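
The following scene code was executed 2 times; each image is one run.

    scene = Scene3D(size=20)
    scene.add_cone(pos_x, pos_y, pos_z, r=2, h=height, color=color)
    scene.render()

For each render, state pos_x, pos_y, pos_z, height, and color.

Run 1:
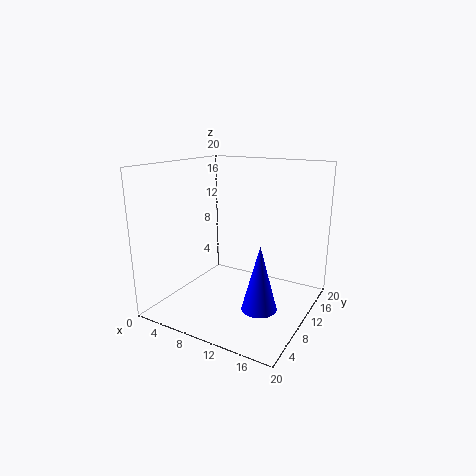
pos_x = 17; pos_y = 2.5; pos_z = 5; height = 7.5; color = 'blue'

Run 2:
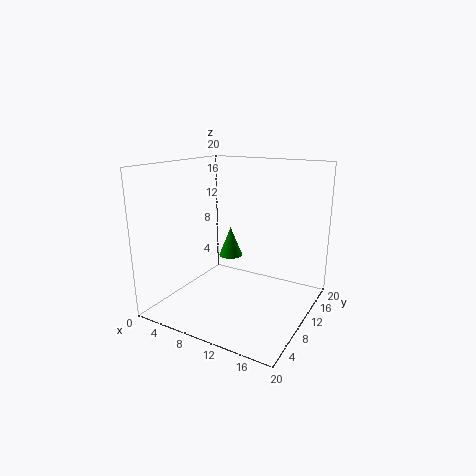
pos_x = 4; pos_y = 18; pos_z = 3.5; height = 5; color = 'green'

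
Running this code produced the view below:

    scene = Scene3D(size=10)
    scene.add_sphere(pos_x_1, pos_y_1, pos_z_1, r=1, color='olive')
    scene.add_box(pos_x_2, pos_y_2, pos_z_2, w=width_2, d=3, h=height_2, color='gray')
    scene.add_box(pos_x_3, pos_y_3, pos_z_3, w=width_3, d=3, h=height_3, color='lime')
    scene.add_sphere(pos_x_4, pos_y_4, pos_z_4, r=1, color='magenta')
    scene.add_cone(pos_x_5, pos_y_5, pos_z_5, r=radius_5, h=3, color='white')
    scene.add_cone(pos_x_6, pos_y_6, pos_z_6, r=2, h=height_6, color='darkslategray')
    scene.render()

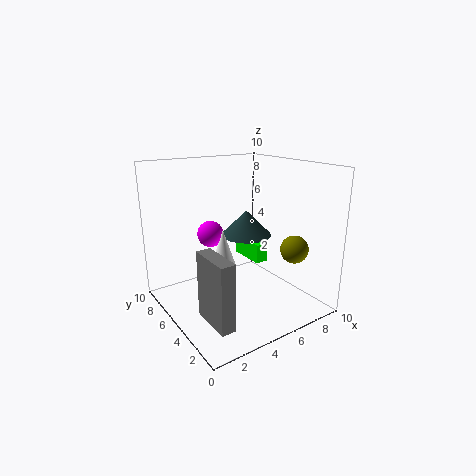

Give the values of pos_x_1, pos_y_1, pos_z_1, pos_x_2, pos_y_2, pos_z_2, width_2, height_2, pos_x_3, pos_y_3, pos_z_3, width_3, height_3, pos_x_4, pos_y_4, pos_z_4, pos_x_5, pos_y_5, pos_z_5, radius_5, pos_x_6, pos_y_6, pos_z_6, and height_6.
pos_x_1 = 8.5, pos_y_1 = 3, pos_z_1 = 4, pos_x_2 = 1.5, pos_y_2 = 1.5, pos_z_2 = 0.5, width_2 = 1, height_2 = 4.5, pos_x_3 = 7.5, pos_y_3 = 6, pos_z_3 = 2, width_3 = 1, height_3 = 1.5, pos_x_4 = 4.5, pos_y_4 = 8, pos_z_4 = 4.5, pos_x_5 = 5, pos_y_5 = 7, pos_z_5 = 2, radius_5 = 1, pos_x_6 = 7.5, pos_y_6 = 7.5, pos_z_6 = 4, height_6 = 2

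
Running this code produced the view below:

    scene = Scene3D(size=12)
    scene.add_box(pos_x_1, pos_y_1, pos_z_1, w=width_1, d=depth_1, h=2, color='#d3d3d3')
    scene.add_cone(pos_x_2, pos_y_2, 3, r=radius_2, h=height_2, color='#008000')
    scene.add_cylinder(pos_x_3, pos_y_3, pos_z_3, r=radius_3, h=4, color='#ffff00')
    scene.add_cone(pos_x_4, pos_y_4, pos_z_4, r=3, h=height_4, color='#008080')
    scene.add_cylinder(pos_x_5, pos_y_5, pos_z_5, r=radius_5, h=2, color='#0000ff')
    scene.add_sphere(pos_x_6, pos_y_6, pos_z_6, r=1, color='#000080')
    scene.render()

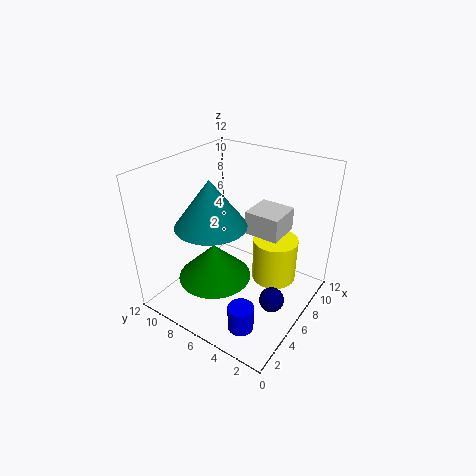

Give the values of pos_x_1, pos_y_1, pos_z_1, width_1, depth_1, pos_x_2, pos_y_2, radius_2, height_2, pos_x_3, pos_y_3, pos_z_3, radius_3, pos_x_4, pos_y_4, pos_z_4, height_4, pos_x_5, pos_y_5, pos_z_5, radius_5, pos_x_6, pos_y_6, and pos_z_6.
pos_x_1 = 7
pos_y_1 = 3
pos_z_1 = 6
width_1 = 3
depth_1 = 3
pos_x_2 = 4
pos_y_2 = 7
radius_2 = 3
height_2 = 3
pos_x_3 = 9
pos_y_3 = 4
pos_z_3 = 1
radius_3 = 2
pos_x_4 = 5
pos_y_4 = 8
pos_z_4 = 7
height_4 = 4
pos_x_5 = 2
pos_y_5 = 3
pos_z_5 = 1
radius_5 = 1
pos_x_6 = 5
pos_y_6 = 2
pos_z_6 = 2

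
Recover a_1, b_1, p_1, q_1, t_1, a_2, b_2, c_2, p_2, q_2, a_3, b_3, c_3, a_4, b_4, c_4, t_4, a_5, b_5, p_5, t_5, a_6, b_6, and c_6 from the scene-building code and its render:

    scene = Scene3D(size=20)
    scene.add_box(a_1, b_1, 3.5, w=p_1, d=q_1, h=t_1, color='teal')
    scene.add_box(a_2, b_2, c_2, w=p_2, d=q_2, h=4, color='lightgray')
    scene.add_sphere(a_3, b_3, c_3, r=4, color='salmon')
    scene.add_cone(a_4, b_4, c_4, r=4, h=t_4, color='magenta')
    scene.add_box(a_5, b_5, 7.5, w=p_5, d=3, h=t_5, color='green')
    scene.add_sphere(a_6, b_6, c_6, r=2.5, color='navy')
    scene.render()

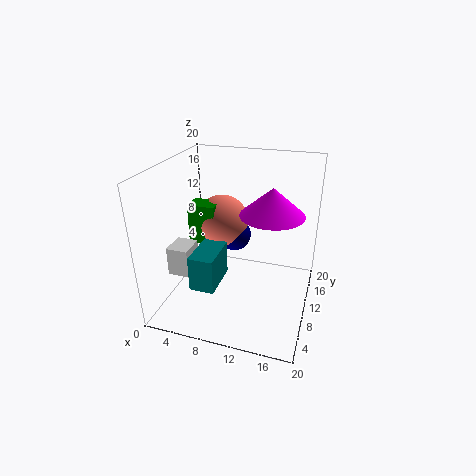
a_1 = 4.5; b_1 = 5; p_1 = 3.5; q_1 = 6; t_1 = 5; a_2 = 1.5; b_2 = 5; c_2 = 5.5; p_2 = 3; q_2 = 3.5; a_3 = 6; b_3 = 14.5; c_3 = 10; a_4 = 15; b_4 = 8; c_4 = 15; t_4 = 3.5; a_5 = 2; b_5 = 11; p_5 = 4; t_5 = 6; a_6 = 8; b_6 = 14.5; c_6 = 8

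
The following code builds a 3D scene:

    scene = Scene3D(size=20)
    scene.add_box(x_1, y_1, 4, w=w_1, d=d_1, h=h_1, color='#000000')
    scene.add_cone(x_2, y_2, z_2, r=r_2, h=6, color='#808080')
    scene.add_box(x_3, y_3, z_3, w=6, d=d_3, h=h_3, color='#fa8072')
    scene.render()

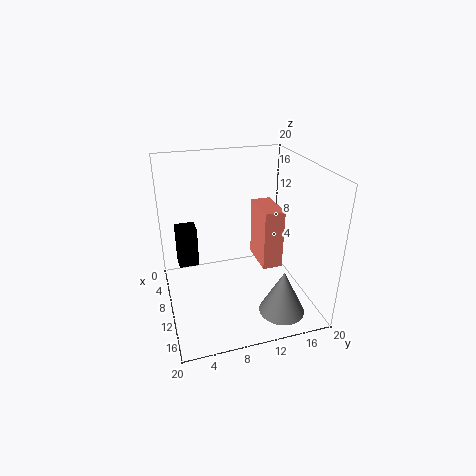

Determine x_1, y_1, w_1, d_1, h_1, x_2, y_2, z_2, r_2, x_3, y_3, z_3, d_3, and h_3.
x_1 = 3
y_1 = 2
w_1 = 3
d_1 = 3
h_1 = 6
x_2 = 17
y_2 = 14
z_2 = 2
r_2 = 3
x_3 = 4
y_3 = 14
z_3 = 4
d_3 = 3
h_3 = 9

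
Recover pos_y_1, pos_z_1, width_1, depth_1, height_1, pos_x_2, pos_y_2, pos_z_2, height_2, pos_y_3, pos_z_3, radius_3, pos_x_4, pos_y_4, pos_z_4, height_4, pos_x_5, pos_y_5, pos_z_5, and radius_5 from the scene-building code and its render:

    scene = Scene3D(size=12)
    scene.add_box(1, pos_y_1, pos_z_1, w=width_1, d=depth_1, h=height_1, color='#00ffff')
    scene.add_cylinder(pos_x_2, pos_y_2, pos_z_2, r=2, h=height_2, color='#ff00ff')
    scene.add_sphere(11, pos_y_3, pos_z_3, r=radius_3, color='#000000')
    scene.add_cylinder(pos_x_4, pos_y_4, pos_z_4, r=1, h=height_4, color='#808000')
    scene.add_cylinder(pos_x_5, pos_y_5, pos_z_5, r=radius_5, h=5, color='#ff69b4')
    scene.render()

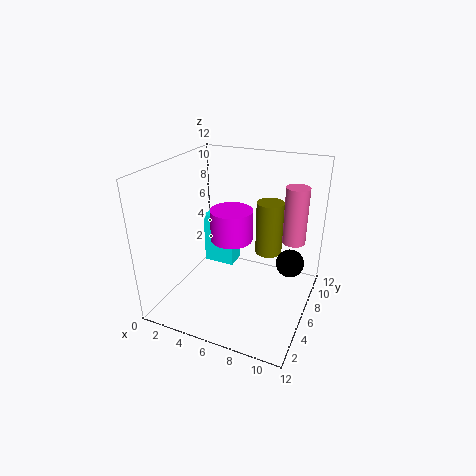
pos_y_1 = 9
pos_z_1 = 1
width_1 = 3
depth_1 = 2
height_1 = 5
pos_x_2 = 4
pos_y_2 = 9
pos_z_2 = 4
height_2 = 3
pos_y_3 = 4
pos_z_3 = 6
radius_3 = 1
pos_x_4 = 9
pos_y_4 = 5
pos_z_4 = 6
height_4 = 4
pos_x_5 = 10
pos_y_5 = 9
pos_z_5 = 5
radius_5 = 1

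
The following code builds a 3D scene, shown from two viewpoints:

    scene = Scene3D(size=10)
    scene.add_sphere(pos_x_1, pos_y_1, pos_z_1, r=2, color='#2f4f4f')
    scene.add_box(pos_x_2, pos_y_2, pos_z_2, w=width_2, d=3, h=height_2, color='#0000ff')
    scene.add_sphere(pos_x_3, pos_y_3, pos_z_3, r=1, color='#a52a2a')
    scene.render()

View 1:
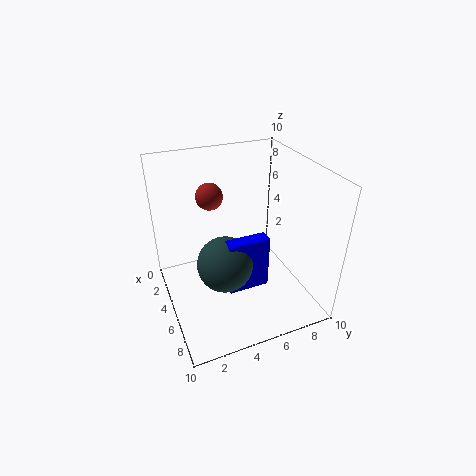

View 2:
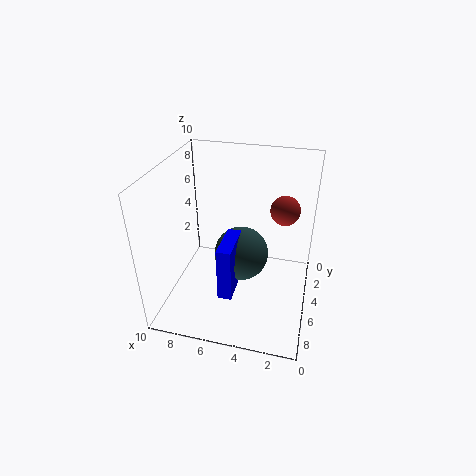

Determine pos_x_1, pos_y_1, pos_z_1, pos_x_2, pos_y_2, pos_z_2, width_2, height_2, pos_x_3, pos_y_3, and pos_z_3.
pos_x_1 = 5, pos_y_1 = 4, pos_z_1 = 3, pos_x_2 = 5, pos_y_2 = 4, pos_z_2 = 1, width_2 = 1, height_2 = 4, pos_x_3 = 2, pos_y_3 = 4, pos_z_3 = 7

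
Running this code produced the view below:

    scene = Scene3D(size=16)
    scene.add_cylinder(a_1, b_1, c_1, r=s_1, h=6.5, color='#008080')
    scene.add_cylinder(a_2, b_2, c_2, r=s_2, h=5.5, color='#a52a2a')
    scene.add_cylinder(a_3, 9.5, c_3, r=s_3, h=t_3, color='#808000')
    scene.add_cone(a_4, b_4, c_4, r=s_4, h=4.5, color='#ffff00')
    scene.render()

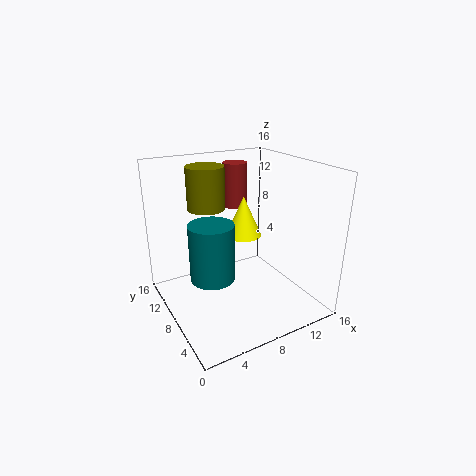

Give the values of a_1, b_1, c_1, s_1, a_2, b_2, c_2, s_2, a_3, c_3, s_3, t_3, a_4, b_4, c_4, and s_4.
a_1 = 5; b_1 = 8.5; c_1 = 3.5; s_1 = 2.5; a_2 = 11; b_2 = 14; c_2 = 9.5; s_2 = 1.5; a_3 = 5; c_3 = 11.5; s_3 = 2; t_3 = 4.5; a_4 = 9; b_4 = 8.5; c_4 = 8; s_4 = 2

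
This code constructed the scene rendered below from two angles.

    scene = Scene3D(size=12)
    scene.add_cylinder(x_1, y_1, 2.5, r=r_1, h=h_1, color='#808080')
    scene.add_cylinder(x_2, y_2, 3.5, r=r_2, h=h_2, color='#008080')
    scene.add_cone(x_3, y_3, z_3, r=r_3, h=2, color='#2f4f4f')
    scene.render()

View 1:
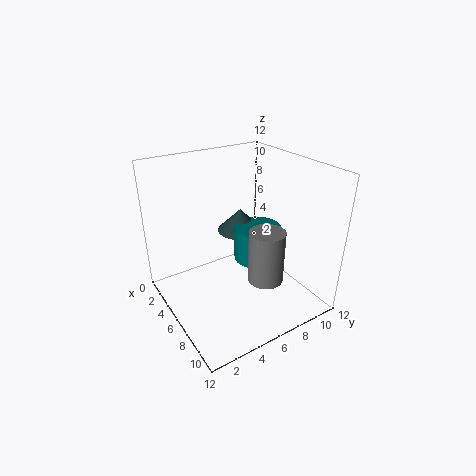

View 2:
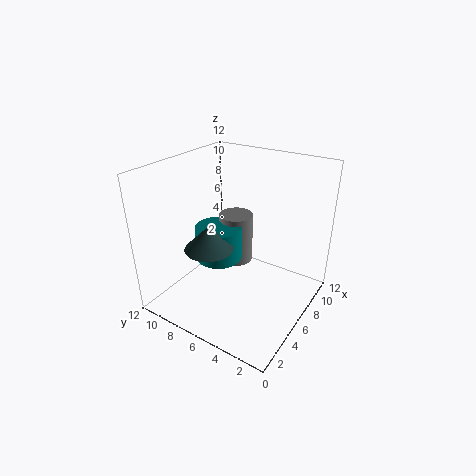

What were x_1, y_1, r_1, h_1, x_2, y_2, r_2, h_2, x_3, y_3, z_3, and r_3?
x_1 = 8, y_1 = 7.5, r_1 = 1.5, h_1 = 4.5, x_2 = 6, y_2 = 8, r_2 = 2, h_2 = 3, x_3 = 4, y_3 = 7.5, z_3 = 5.5, r_3 = 2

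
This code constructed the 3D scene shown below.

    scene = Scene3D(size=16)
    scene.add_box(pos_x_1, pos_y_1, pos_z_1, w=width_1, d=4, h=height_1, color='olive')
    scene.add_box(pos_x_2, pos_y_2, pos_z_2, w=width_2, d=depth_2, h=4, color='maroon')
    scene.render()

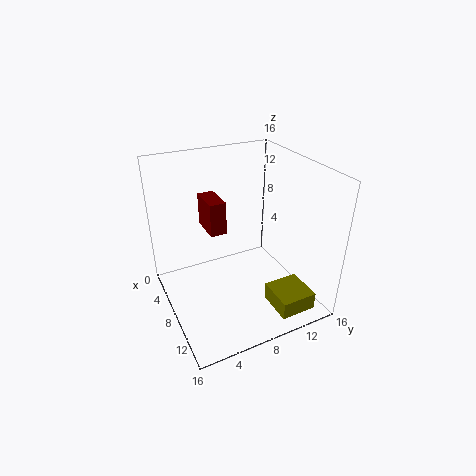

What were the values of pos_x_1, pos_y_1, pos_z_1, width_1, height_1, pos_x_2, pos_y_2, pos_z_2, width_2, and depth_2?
pos_x_1 = 11; pos_y_1 = 10; pos_z_1 = 1; width_1 = 4; height_1 = 2; pos_x_2 = 1; pos_y_2 = 6; pos_z_2 = 7; width_2 = 4; depth_2 = 2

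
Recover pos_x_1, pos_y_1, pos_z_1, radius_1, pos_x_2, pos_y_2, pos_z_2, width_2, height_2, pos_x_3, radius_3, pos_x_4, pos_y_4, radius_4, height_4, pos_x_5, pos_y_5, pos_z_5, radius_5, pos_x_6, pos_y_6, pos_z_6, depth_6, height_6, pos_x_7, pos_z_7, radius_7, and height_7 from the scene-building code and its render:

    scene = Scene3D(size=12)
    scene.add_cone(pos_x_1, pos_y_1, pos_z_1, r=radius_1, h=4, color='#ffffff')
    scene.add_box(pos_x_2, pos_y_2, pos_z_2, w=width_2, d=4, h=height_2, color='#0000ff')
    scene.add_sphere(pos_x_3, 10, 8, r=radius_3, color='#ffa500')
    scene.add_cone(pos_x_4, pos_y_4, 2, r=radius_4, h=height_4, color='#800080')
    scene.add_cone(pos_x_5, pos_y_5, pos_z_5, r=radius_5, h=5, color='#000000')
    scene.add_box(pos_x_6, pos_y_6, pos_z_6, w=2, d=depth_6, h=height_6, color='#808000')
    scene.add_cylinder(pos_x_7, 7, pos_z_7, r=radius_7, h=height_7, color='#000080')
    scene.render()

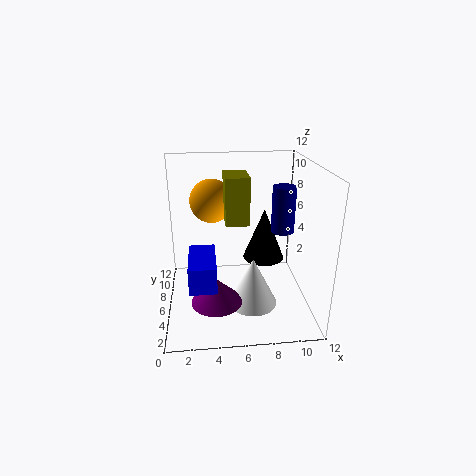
pos_x_1 = 7
pos_y_1 = 4
pos_z_1 = 1
radius_1 = 2
pos_x_2 = 2
pos_y_2 = 1
pos_z_2 = 4
width_2 = 2
height_2 = 2
pos_x_3 = 4
radius_3 = 2
pos_x_4 = 4
pos_y_4 = 3
radius_4 = 2
height_4 = 2
pos_x_5 = 9
pos_y_5 = 10
pos_z_5 = 2
radius_5 = 2
pos_x_6 = 5
pos_y_6 = 6
pos_z_6 = 7
depth_6 = 3
height_6 = 4
pos_x_7 = 10
pos_z_7 = 6
radius_7 = 1
height_7 = 4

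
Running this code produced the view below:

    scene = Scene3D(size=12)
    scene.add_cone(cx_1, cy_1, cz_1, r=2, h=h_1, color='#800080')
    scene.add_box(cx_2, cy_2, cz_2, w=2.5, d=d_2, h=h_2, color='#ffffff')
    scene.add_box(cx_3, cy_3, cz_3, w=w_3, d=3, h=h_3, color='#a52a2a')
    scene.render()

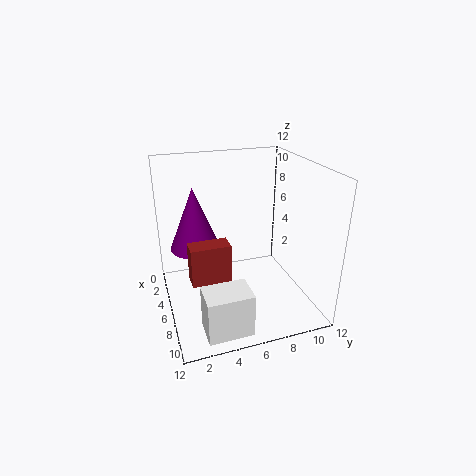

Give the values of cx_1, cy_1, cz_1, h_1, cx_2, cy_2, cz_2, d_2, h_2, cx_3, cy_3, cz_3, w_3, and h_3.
cx_1 = 5.5; cy_1 = 2.5; cz_1 = 5.5; h_1 = 5; cx_2 = 9; cy_2 = 2; cz_2 = 0.5; d_2 = 3.5; h_2 = 3.5; cx_3 = 7.5; cy_3 = 1.5; cz_3 = 4; w_3 = 1.5; h_3 = 3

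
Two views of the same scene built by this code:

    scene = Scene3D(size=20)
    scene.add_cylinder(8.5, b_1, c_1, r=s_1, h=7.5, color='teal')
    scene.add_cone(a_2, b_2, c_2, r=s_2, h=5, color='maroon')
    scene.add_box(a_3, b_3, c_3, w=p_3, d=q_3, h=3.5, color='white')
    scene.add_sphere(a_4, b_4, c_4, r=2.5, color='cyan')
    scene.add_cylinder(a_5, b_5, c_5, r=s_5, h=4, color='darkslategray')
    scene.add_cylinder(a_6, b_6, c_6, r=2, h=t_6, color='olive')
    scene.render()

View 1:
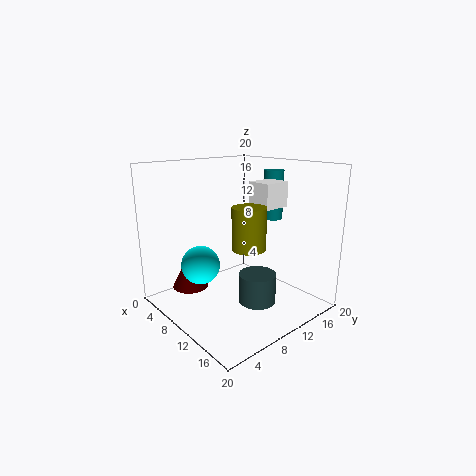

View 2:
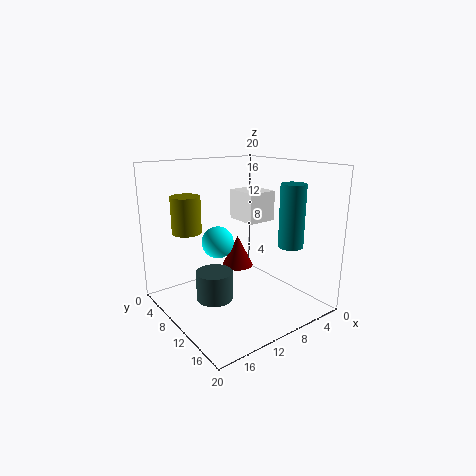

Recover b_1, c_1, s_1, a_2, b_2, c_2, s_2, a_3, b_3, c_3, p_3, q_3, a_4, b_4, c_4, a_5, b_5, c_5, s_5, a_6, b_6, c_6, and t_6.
b_1 = 18.5
c_1 = 11
s_1 = 1.5
a_2 = 6
b_2 = 4.5
c_2 = 3
s_2 = 2.5
a_3 = 9.5
b_3 = 12.5
c_3 = 14
p_3 = 3.5
q_3 = 4
a_4 = 9.5
b_4 = 4
c_4 = 7.5
a_5 = 14
b_5 = 10
c_5 = 2
s_5 = 2.5
a_6 = 16
b_6 = 6.5
c_6 = 11
t_6 = 5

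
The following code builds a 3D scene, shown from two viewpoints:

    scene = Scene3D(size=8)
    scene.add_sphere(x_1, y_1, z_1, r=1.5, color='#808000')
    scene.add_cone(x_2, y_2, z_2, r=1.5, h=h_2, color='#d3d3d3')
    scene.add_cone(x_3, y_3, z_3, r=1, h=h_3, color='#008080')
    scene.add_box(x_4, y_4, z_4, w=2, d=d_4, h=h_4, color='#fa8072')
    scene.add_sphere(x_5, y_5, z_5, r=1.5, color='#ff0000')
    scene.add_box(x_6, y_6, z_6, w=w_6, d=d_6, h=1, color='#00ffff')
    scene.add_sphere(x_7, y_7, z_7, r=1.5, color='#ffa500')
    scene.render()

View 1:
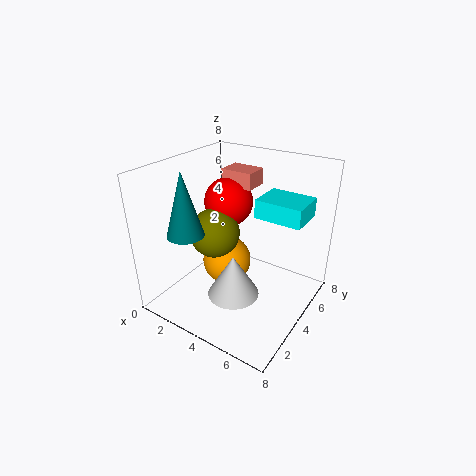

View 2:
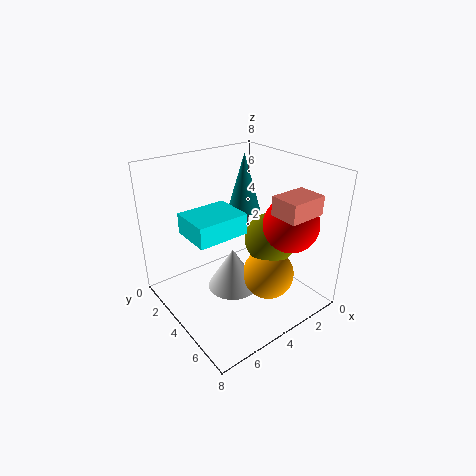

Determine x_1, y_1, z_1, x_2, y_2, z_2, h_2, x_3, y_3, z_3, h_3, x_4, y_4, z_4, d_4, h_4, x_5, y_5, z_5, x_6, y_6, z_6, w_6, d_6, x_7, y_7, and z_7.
x_1 = 2, y_1 = 4.5, z_1 = 3.5, x_2 = 4, y_2 = 3.5, z_2 = 0.5, h_2 = 2.5, x_3 = 2, y_3 = 2, z_3 = 4.5, h_3 = 3.5, x_4 = 1.5, y_4 = 6, z_4 = 6, d_4 = 1.5, h_4 = 1, x_5 = 2, y_5 = 6, z_5 = 5, x_6 = 5, y_6 = 4, z_6 = 5.5, w_6 = 2.5, d_6 = 2, x_7 = 2.5, y_7 = 5, z_7 = 1.5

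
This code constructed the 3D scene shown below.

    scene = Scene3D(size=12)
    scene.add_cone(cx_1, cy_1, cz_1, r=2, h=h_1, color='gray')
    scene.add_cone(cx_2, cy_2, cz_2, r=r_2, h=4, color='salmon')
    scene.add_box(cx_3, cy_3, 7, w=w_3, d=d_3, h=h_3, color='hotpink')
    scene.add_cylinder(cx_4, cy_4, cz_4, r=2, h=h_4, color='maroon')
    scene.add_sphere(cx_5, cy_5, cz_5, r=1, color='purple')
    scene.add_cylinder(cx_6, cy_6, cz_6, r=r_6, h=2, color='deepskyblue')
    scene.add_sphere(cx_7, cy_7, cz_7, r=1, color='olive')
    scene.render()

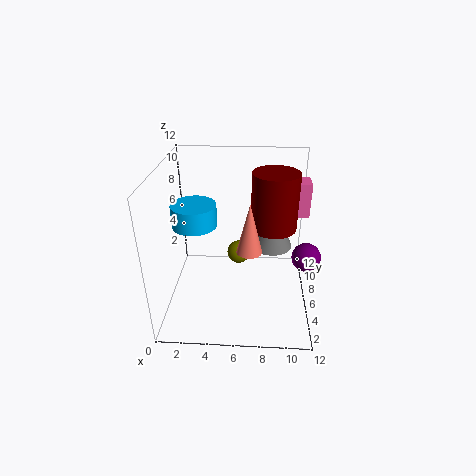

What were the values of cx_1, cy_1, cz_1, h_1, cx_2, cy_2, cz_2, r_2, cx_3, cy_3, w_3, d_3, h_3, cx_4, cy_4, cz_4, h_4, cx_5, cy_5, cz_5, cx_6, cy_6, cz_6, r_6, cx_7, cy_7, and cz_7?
cx_1 = 9, cy_1 = 10, cz_1 = 3, h_1 = 4, cx_2 = 7, cy_2 = 4, cz_2 = 6, r_2 = 1, cx_3 = 10, cy_3 = 8, w_3 = 2, d_3 = 2, h_3 = 3, cx_4 = 9, cy_4 = 8, cz_4 = 6, h_4 = 5, cx_5 = 11, cy_5 = 2, cz_5 = 7, cx_6 = 2, cy_6 = 8, cz_6 = 6, r_6 = 2, cx_7 = 6, cy_7 = 7, cz_7 = 4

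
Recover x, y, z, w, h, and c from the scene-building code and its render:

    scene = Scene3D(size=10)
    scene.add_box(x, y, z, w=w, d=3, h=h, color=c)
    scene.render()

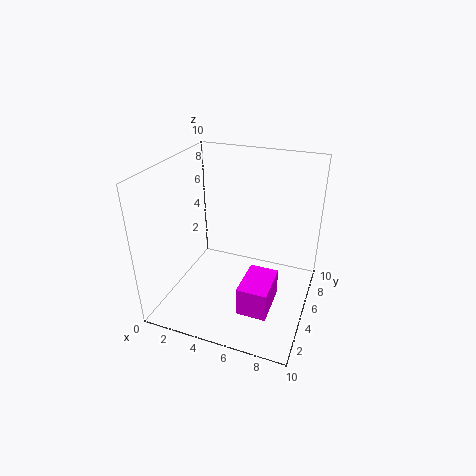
x = 6
y = 2
z = 1
w = 2
h = 2
c = 'magenta'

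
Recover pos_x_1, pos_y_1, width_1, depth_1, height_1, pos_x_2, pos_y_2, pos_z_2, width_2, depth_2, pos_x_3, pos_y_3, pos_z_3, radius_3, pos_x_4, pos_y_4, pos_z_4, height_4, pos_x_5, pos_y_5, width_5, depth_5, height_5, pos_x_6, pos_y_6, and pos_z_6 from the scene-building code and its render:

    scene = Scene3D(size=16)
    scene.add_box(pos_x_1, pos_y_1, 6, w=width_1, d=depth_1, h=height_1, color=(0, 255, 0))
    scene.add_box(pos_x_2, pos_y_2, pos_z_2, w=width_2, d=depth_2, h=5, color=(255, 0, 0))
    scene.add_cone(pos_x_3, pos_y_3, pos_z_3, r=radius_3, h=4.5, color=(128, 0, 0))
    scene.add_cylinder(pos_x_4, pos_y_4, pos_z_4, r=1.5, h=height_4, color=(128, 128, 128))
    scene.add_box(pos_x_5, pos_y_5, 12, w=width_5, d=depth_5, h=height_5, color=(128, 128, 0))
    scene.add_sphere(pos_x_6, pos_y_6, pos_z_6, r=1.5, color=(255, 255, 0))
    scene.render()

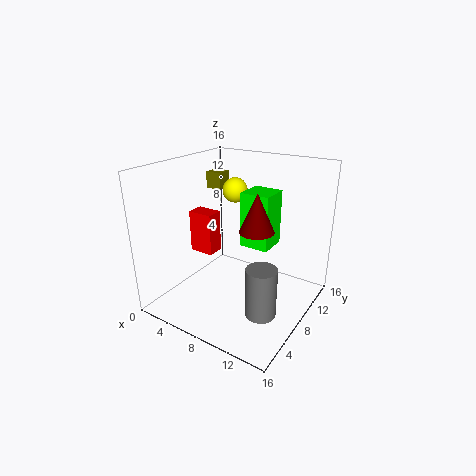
pos_x_1 = 7; pos_y_1 = 10; width_1 = 3.5; depth_1 = 3.5; height_1 = 6.5; pos_x_2 = 1.5; pos_y_2 = 7.5; pos_z_2 = 5; width_2 = 3; depth_2 = 2; pos_x_3 = 9.5; pos_y_3 = 9.5; pos_z_3 = 8.5; radius_3 = 2; pos_x_4 = 13.5; pos_y_4 = 3.5; pos_z_4 = 3; height_4 = 5; pos_x_5 = 1.5; pos_y_5 = 11; width_5 = 2; depth_5 = 2; height_5 = 2; pos_x_6 = 5; pos_y_6 = 12; pos_z_6 = 12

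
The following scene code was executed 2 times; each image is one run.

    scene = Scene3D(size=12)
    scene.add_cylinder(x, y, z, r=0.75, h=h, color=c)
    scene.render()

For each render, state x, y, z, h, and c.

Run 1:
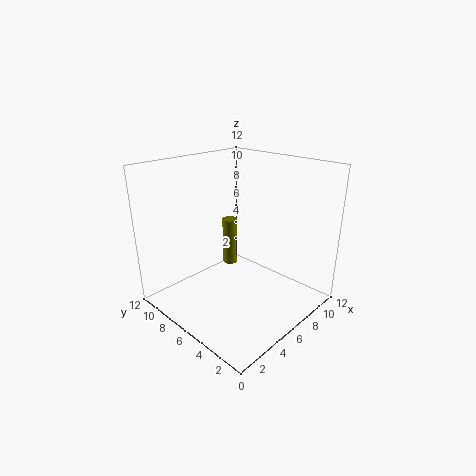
x = 9.5
y = 10.5
z = 0.75
h = 4.75
c = 'olive'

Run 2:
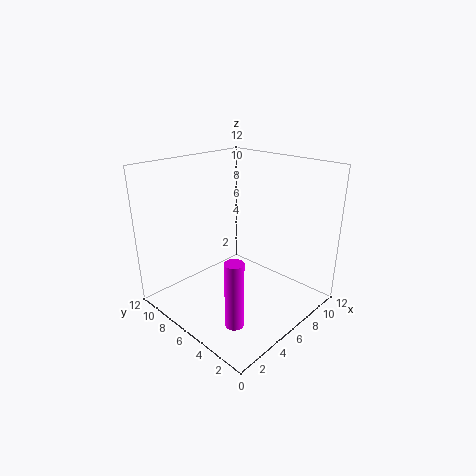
x = 3
y = 3.5
z = 0.25
h = 5.5
c = 'magenta'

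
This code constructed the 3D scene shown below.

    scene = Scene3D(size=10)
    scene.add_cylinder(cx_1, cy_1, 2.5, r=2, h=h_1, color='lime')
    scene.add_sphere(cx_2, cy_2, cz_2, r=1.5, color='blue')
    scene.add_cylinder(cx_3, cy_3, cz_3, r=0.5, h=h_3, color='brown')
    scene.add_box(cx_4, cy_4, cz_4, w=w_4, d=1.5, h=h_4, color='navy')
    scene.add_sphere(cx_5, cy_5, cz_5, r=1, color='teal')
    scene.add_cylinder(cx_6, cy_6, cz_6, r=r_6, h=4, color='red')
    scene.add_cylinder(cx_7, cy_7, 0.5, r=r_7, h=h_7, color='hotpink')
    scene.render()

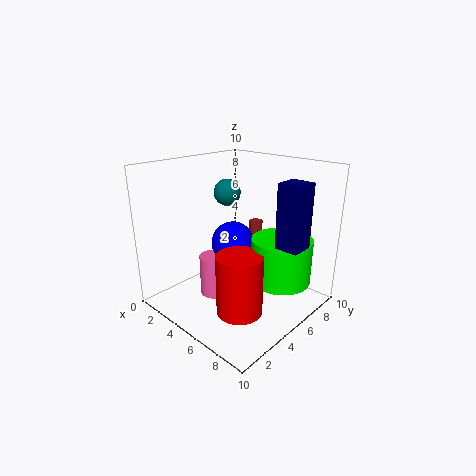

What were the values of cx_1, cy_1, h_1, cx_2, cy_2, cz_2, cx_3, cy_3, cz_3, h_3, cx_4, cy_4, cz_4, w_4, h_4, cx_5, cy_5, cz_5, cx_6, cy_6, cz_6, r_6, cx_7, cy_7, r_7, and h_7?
cx_1 = 8; cy_1 = 6; h_1 = 3; cx_2 = 4.5; cy_2 = 5; cz_2 = 4.5; cx_3 = 4.5; cy_3 = 7.5; cz_3 = 3.5; h_3 = 2; cx_4 = 8.5; cy_4 = 4.5; cz_4 = 5.5; w_4 = 1.5; h_4 = 4; cx_5 = 2.5; cy_5 = 6.5; cz_5 = 7.5; cx_6 = 7; cy_6 = 3; cz_6 = 1; r_6 = 1.5; cx_7 = 3.5; cy_7 = 4; r_7 = 1; h_7 = 3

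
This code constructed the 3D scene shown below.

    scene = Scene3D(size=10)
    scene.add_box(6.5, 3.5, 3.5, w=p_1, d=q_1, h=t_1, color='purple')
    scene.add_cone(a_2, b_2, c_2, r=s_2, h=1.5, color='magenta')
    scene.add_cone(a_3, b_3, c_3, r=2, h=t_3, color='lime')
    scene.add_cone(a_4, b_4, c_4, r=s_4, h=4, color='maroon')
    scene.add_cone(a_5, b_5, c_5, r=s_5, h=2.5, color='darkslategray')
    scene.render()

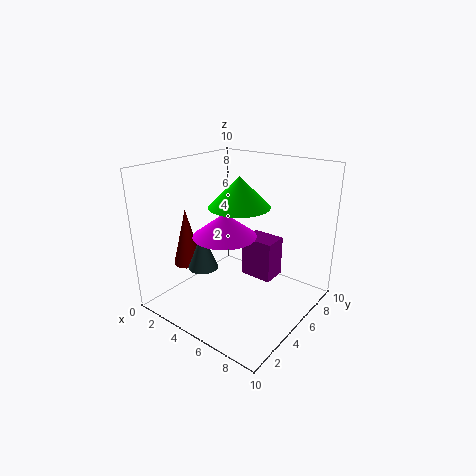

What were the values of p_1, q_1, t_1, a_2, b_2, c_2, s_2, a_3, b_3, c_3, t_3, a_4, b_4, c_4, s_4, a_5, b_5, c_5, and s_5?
p_1 = 2, q_1 = 1.5, t_1 = 2.5, a_2 = 5.5, b_2 = 3, c_2 = 6, s_2 = 2, a_3 = 5.5, b_3 = 4.5, c_3 = 7.5, t_3 = 2, a_4 = 2, b_4 = 3, c_4 = 3, s_4 = 1, a_5 = 4, b_5 = 2.5, c_5 = 3.5, s_5 = 1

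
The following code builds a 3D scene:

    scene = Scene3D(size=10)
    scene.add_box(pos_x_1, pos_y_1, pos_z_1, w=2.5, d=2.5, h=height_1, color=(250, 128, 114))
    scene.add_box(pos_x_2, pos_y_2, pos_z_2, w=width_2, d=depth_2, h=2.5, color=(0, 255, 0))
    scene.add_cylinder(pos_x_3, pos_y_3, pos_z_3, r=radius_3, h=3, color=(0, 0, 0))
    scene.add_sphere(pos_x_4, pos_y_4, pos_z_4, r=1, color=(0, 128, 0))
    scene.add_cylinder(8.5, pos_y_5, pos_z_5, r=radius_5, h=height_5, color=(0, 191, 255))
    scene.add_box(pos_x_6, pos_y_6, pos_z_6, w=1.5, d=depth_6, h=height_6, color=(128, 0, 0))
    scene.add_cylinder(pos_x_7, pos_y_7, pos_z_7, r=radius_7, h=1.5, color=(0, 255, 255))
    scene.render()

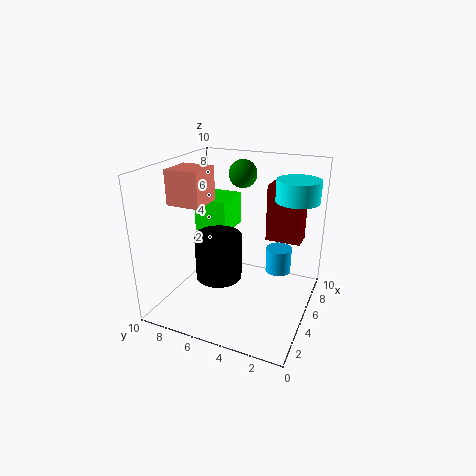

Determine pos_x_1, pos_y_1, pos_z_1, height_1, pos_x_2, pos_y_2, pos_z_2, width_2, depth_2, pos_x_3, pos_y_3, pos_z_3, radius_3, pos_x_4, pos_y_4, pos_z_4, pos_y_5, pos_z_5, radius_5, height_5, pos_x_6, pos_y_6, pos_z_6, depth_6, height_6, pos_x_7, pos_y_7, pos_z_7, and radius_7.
pos_x_1 = 4
pos_y_1 = 7.5
pos_z_1 = 7
height_1 = 2.5
pos_x_2 = 6
pos_y_2 = 6.5
pos_z_2 = 4.5
width_2 = 3
depth_2 = 2.5
pos_x_3 = 3
pos_y_3 = 5.5
pos_z_3 = 3
radius_3 = 1.5
pos_x_4 = 7
pos_y_4 = 5.5
pos_z_4 = 9
pos_y_5 = 3
pos_z_5 = 1
radius_5 = 1
height_5 = 2
pos_x_6 = 6.5
pos_y_6 = 1
pos_z_6 = 4.5
depth_6 = 2.5
height_6 = 4
pos_x_7 = 7
pos_y_7 = 1.5
pos_z_7 = 7.5
radius_7 = 1.5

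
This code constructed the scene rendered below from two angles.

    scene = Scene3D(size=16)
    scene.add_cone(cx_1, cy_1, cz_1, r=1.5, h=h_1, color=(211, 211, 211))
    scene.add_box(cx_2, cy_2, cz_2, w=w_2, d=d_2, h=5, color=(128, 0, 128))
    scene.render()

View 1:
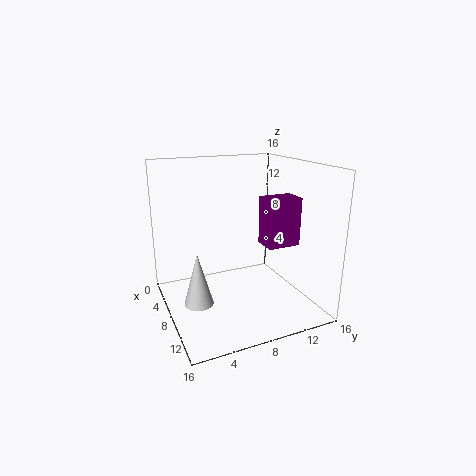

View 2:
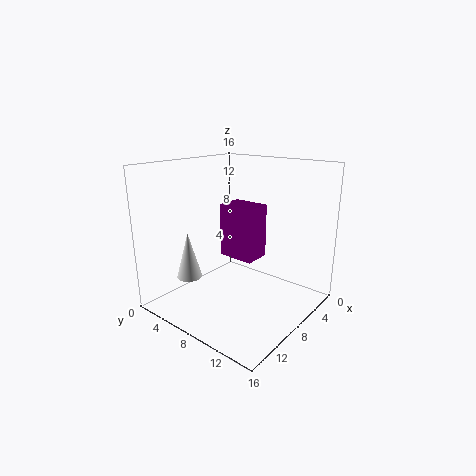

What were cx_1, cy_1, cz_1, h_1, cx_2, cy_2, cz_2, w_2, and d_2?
cx_1 = 10.5
cy_1 = 2.5
cz_1 = 2.5
h_1 = 5.5
cx_2 = 10
cy_2 = 9.5
cz_2 = 8
w_2 = 2.5
d_2 = 3.5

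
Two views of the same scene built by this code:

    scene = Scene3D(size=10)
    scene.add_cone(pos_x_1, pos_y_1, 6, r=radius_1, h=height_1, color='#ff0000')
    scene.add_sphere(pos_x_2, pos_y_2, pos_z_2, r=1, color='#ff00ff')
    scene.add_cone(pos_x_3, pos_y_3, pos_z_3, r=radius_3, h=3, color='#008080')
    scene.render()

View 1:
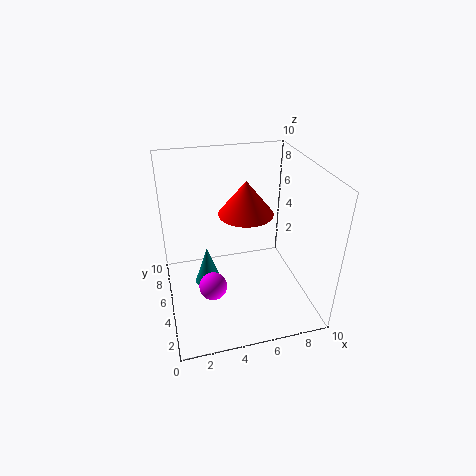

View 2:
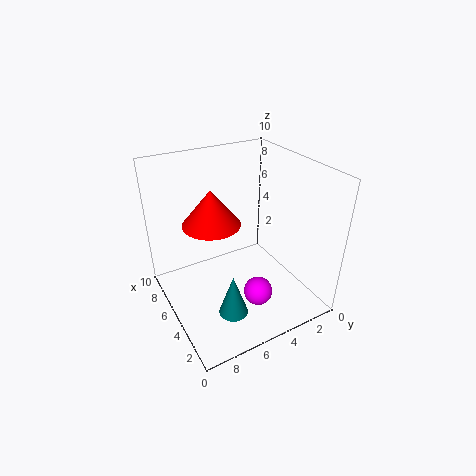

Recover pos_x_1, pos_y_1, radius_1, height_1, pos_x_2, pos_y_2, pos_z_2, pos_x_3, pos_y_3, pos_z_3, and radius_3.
pos_x_1 = 6, pos_y_1 = 6.5, radius_1 = 2, height_1 = 2.5, pos_x_2 = 3, pos_y_2 = 4.5, pos_z_2 = 1.5, pos_x_3 = 3, pos_y_3 = 6.5, pos_z_3 = 0.5, radius_3 = 1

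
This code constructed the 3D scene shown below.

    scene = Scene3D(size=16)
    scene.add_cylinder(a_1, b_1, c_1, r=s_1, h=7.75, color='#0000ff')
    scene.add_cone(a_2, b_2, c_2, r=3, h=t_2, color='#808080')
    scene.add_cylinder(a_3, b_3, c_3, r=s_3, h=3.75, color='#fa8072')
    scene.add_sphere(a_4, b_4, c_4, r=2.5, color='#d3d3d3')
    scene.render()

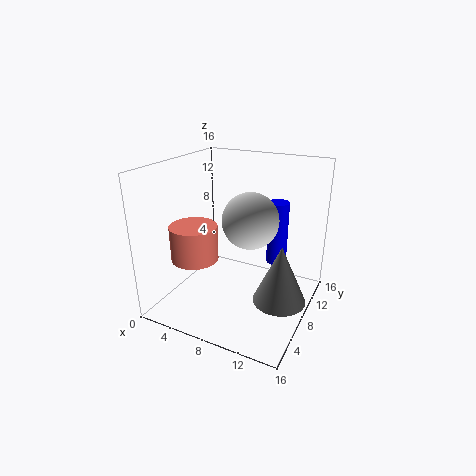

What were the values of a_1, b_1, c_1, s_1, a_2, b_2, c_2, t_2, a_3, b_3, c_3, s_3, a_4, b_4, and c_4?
a_1 = 10.75; b_1 = 13.25; c_1 = 3.25; s_1 = 1.25; a_2 = 13; b_2 = 8.5; c_2 = 1; t_2 = 6.75; a_3 = 4.75; b_3 = 4.25; c_3 = 6.5; s_3 = 2.5; a_4 = 11.75; b_4 = 3; c_4 = 12.5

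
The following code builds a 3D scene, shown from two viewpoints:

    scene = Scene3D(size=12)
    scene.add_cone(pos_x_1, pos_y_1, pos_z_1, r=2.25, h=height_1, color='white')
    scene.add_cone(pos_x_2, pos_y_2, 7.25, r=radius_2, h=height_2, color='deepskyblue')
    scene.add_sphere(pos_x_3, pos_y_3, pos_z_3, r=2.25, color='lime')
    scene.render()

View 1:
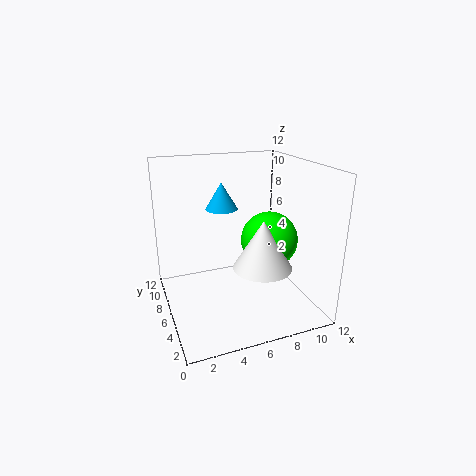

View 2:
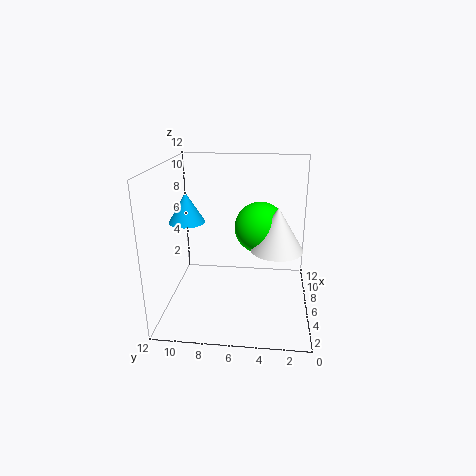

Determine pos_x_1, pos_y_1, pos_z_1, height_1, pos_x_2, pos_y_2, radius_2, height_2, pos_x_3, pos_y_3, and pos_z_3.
pos_x_1 = 6.75; pos_y_1 = 2.75; pos_z_1 = 4.75; height_1 = 3.75; pos_x_2 = 6; pos_y_2 = 10.25; radius_2 = 1.5; height_2 = 2.5; pos_x_3 = 8; pos_y_3 = 4.25; pos_z_3 = 6.25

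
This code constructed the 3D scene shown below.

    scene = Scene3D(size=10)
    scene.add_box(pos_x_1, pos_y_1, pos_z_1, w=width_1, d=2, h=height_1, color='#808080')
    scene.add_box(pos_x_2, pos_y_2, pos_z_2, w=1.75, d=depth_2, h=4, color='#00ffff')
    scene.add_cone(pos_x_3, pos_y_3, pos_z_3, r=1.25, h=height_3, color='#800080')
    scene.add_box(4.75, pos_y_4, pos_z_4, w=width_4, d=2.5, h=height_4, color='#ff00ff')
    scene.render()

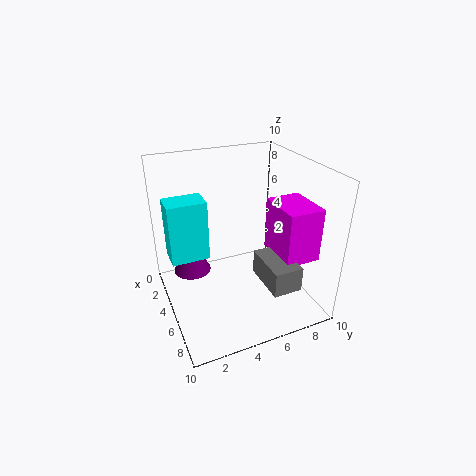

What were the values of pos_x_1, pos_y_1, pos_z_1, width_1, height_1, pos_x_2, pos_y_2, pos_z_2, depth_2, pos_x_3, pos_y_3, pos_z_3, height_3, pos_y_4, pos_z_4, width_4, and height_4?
pos_x_1 = 5.5; pos_y_1 = 6; pos_z_1 = 2.25; width_1 = 3.25; height_1 = 1.75; pos_x_2 = 3.75; pos_y_2 = 0.25; pos_z_2 = 4.25; depth_2 = 2.5; pos_x_3 = 4.5; pos_y_3 = 1.75; pos_z_3 = 3; height_3 = 2.5; pos_y_4 = 7.25; pos_z_4 = 3.75; width_4 = 3.25; height_4 = 3.75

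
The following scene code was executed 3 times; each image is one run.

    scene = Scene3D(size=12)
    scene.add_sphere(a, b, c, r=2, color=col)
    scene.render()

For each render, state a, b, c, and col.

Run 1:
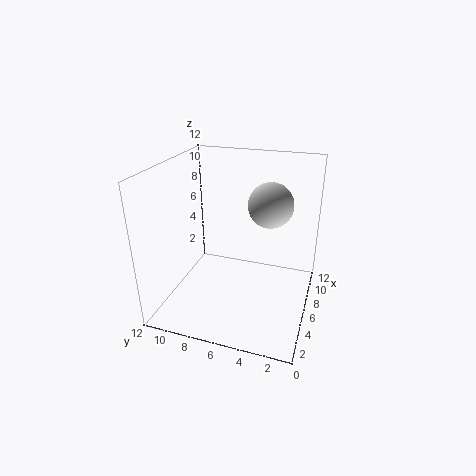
a = 9, b = 4, c = 8, col = 'lightgray'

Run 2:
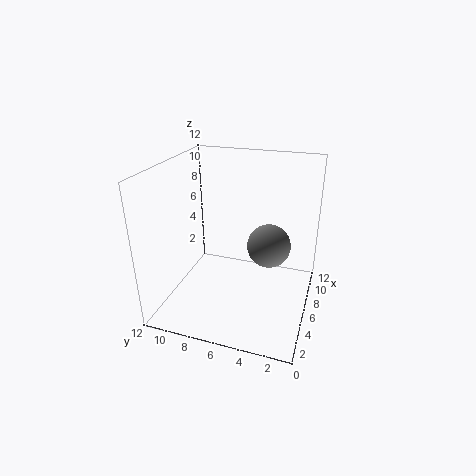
a = 9, b = 4, c = 4, col = 'gray'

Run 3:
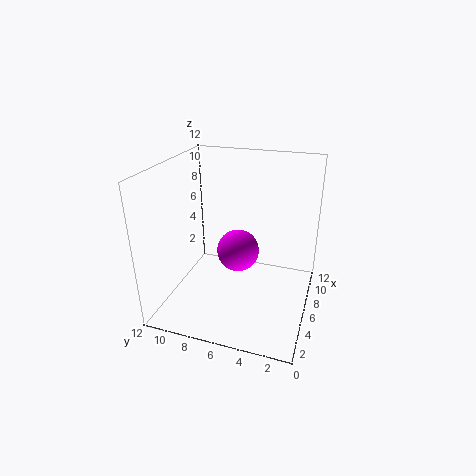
a = 9, b = 7, c = 3, col = 'magenta'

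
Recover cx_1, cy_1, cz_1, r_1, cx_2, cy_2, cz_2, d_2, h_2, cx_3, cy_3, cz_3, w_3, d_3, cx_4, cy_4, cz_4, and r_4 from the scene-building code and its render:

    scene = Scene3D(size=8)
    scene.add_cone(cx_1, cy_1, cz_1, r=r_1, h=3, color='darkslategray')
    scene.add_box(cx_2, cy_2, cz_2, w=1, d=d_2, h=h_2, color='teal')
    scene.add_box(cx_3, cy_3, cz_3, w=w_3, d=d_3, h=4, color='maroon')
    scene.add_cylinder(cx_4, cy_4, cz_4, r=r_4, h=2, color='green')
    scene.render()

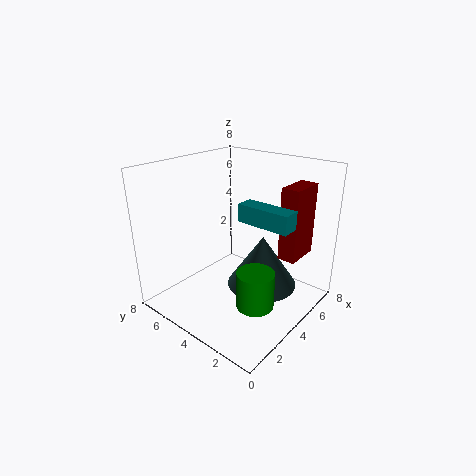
cx_1 = 5, cy_1 = 3, cz_1 = 1, r_1 = 2, cx_2 = 4, cy_2 = 1, cz_2 = 5, d_2 = 3, h_2 = 1, cx_3 = 5, cy_3 = 1, cz_3 = 3, w_3 = 2, d_3 = 1, cx_4 = 3, cy_4 = 2, cz_4 = 1, r_4 = 1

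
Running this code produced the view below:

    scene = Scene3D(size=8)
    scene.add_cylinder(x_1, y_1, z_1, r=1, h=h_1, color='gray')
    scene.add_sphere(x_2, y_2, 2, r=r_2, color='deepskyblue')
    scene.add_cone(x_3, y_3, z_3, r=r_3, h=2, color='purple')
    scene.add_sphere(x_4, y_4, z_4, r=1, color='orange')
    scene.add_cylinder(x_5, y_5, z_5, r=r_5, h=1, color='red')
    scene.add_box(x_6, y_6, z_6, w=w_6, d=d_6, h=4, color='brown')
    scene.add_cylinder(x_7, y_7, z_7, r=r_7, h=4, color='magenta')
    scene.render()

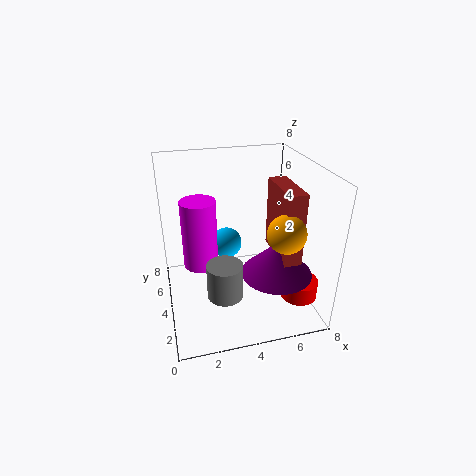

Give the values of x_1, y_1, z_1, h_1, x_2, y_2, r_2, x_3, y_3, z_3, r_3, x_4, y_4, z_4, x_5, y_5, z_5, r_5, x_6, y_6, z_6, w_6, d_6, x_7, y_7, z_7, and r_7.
x_1 = 3, y_1 = 3, z_1 = 1, h_1 = 2, x_2 = 4, y_2 = 7, r_2 = 1, x_3 = 6, y_3 = 3, z_3 = 2, r_3 = 2, x_4 = 6, y_4 = 2, z_4 = 5, x_5 = 7, y_5 = 2, z_5 = 1, r_5 = 1, x_6 = 6, y_6 = 2, z_6 = 3, w_6 = 1, d_6 = 3, x_7 = 2, y_7 = 5, z_7 = 2, r_7 = 1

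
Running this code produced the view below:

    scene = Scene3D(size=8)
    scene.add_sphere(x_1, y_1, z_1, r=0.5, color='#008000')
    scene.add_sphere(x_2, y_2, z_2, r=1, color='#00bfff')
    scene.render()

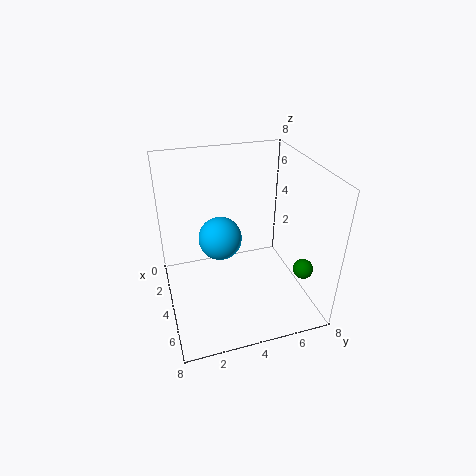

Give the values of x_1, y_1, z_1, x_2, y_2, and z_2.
x_1 = 7, y_1 = 6.5, z_1 = 3.5, x_2 = 6, y_2 = 2.5, z_2 = 5.5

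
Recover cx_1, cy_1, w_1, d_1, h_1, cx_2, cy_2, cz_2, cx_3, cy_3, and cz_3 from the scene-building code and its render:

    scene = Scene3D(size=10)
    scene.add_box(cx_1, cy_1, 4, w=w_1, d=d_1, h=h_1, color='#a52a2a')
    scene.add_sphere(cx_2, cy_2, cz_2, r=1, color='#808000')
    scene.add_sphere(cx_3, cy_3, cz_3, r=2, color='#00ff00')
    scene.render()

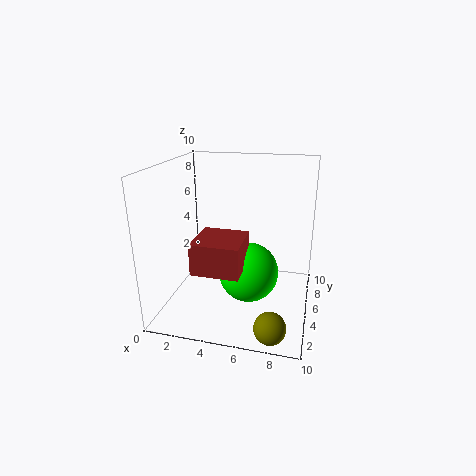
cx_1 = 3; cy_1 = 1; w_1 = 3; d_1 = 3; h_1 = 2; cx_2 = 8; cy_2 = 1; cz_2 = 1; cx_3 = 6; cy_3 = 4; cz_3 = 3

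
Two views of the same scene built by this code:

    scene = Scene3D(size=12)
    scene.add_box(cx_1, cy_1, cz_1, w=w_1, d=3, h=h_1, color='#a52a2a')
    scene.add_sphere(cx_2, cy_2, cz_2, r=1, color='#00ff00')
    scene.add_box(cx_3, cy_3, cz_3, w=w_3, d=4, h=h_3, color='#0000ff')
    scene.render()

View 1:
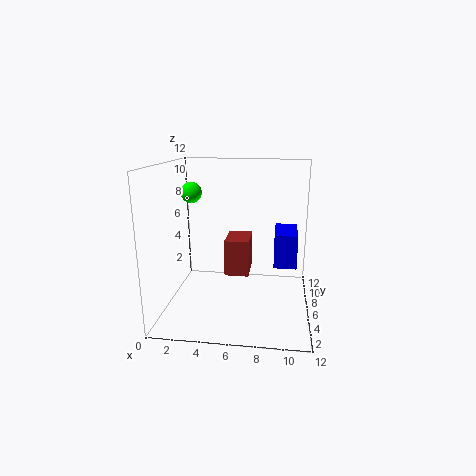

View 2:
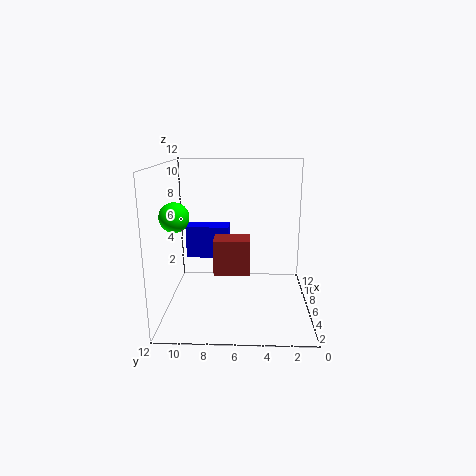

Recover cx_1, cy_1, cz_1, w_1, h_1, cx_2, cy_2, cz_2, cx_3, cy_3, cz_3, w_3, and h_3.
cx_1 = 5; cy_1 = 5; cz_1 = 3; w_1 = 2; h_1 = 3; cx_2 = 1; cy_2 = 10; cz_2 = 9; cx_3 = 9; cy_3 = 7; cz_3 = 3; w_3 = 2; h_3 = 3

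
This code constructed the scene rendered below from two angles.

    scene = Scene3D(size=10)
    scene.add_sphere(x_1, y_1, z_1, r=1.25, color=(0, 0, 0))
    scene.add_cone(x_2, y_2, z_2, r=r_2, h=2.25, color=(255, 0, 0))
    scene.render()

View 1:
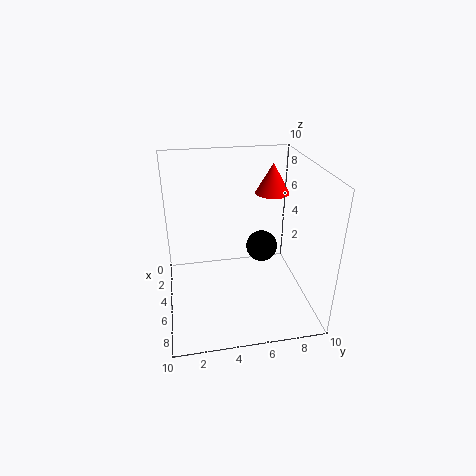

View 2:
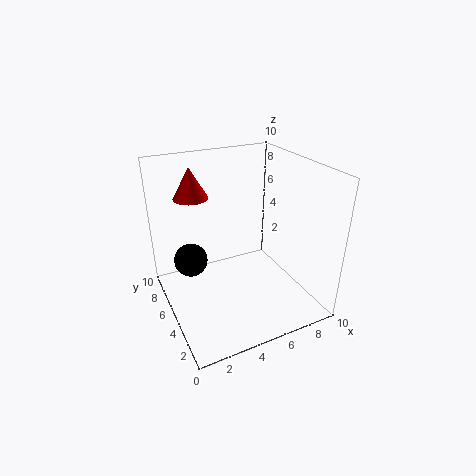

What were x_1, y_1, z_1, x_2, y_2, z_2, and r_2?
x_1 = 2.25; y_1 = 7.5; z_1 = 2.5; x_2 = 2.75; y_2 = 8; z_2 = 7.25; r_2 = 1.25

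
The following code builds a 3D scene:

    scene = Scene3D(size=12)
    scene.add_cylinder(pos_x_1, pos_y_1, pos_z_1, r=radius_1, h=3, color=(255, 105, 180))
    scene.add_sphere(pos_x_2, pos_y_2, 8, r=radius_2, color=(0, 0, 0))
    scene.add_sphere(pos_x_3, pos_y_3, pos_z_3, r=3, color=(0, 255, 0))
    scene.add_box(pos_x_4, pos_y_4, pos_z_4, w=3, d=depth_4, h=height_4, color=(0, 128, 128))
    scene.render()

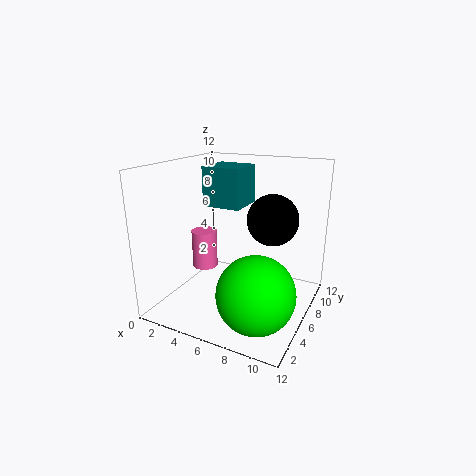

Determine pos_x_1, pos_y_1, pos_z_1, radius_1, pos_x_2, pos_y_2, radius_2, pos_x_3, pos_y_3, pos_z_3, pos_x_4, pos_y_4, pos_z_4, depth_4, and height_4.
pos_x_1 = 4, pos_y_1 = 4, pos_z_1 = 4, radius_1 = 1, pos_x_2 = 9, pos_y_2 = 6, radius_2 = 2, pos_x_3 = 9, pos_y_3 = 3, pos_z_3 = 3, pos_x_4 = 4, pos_y_4 = 4, pos_z_4 = 9, depth_4 = 3, height_4 = 3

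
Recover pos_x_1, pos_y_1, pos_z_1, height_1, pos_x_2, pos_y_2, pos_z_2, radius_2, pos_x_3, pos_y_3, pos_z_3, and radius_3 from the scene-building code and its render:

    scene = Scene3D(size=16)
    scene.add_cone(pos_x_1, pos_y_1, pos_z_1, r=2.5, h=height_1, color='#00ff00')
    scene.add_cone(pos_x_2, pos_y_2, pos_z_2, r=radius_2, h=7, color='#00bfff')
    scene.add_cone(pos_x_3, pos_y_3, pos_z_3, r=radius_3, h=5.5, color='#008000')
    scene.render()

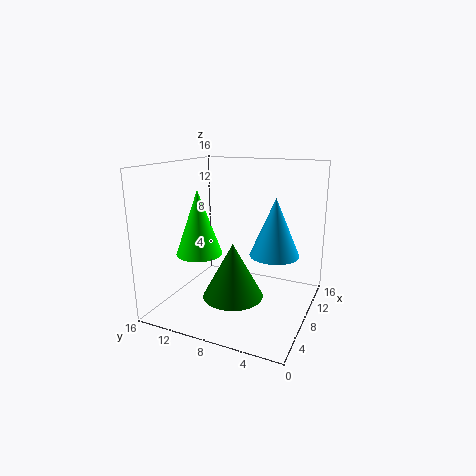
pos_x_1 = 5.5, pos_y_1 = 11.5, pos_z_1 = 6.5, height_1 = 7, pos_x_2 = 12, pos_y_2 = 5, pos_z_2 = 5, radius_2 = 3, pos_x_3 = 3.5, pos_y_3 = 6.5, pos_z_3 = 3.5, radius_3 = 3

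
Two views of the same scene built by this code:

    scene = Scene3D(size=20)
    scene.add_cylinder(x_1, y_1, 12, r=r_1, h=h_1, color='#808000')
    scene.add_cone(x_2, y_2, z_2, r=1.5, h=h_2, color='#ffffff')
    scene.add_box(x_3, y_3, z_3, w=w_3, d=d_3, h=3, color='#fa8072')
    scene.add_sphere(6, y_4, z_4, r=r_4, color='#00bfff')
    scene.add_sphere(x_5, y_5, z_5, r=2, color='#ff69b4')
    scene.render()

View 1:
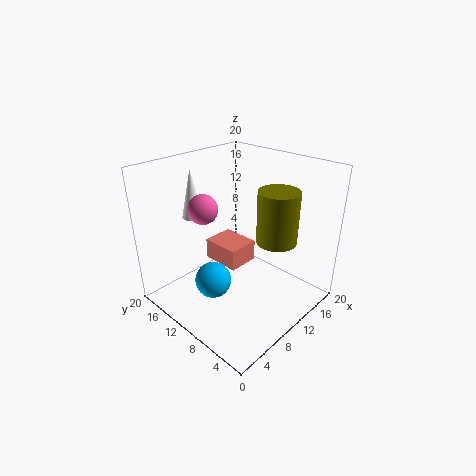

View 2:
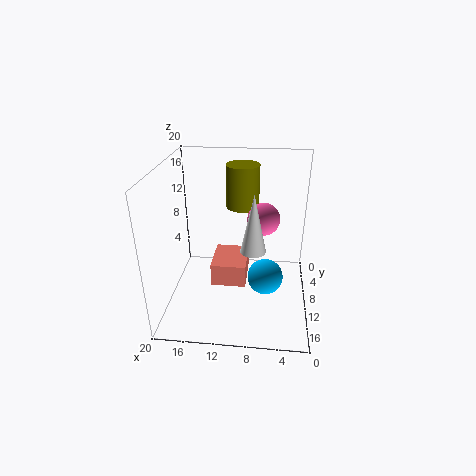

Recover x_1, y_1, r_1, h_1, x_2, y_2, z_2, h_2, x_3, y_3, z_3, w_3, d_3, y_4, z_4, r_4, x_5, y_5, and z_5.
x_1 = 10, y_1 = 3.5, r_1 = 2.5, h_1 = 6.5, x_2 = 7.5, y_2 = 16.5, z_2 = 12, h_2 = 7, x_3 = 8.5, y_3 = 9.5, z_3 = 5.5, w_3 = 4.5, d_3 = 5.5, y_4 = 11, z_4 = 4.5, r_4 = 2.5, x_5 = 6.5, y_5 = 13, z_5 = 14.5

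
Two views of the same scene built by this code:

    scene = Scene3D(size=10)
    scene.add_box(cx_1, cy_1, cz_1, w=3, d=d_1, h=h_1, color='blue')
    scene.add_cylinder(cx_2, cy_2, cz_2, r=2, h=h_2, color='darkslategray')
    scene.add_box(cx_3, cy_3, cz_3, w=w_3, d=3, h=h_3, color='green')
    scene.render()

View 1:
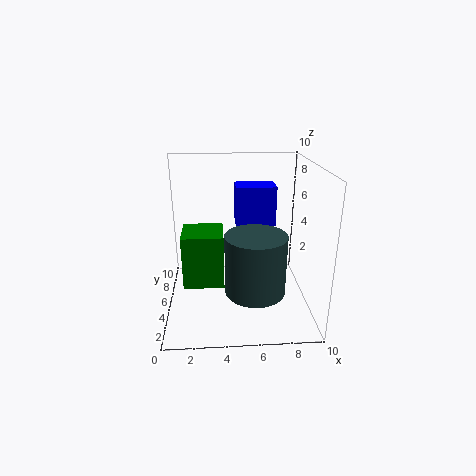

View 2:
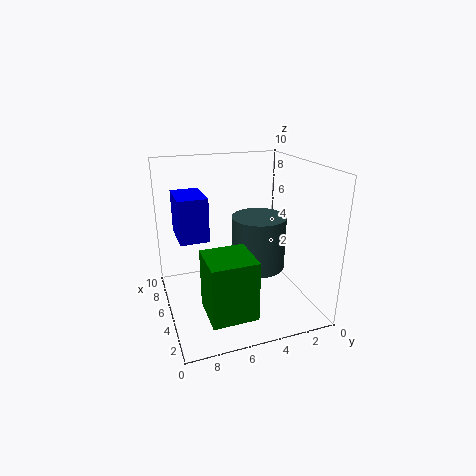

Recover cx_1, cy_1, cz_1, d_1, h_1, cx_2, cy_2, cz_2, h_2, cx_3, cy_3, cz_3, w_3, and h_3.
cx_1 = 5, cy_1 = 7, cz_1 = 5, d_1 = 2, h_1 = 3, cx_2 = 6, cy_2 = 3, cz_2 = 2, h_2 = 4, cx_3 = 1, cy_3 = 5, cz_3 = 1, w_3 = 3, h_3 = 4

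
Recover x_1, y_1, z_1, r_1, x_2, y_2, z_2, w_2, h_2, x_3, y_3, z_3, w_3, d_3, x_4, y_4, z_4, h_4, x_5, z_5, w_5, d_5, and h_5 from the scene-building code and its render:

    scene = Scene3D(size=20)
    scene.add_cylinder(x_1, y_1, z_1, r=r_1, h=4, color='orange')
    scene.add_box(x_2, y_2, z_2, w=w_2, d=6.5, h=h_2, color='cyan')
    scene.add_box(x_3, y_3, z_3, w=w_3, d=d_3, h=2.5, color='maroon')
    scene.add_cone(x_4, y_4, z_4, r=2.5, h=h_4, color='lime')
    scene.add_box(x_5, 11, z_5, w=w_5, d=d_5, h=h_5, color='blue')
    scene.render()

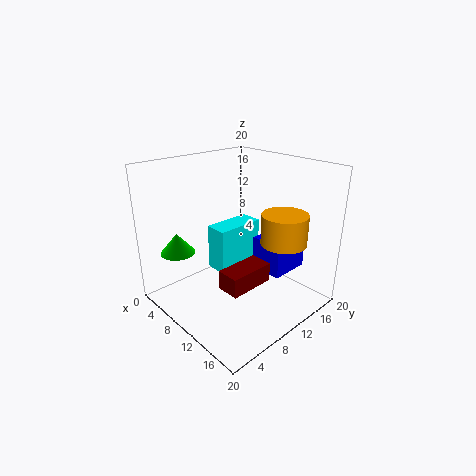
x_1 = 16; y_1 = 12.5; z_1 = 10.5; r_1 = 3; x_2 = 8.5; y_2 = 6; z_2 = 6.5; w_2 = 3; h_2 = 6; x_3 = 13; y_3 = 4; z_3 = 6; w_3 = 3; d_3 = 6; x_4 = 3; y_4 = 4.5; z_4 = 7; h_4 = 3; x_5 = 12; z_5 = 6; w_5 = 4.5; d_5 = 5.5; h_5 = 4.5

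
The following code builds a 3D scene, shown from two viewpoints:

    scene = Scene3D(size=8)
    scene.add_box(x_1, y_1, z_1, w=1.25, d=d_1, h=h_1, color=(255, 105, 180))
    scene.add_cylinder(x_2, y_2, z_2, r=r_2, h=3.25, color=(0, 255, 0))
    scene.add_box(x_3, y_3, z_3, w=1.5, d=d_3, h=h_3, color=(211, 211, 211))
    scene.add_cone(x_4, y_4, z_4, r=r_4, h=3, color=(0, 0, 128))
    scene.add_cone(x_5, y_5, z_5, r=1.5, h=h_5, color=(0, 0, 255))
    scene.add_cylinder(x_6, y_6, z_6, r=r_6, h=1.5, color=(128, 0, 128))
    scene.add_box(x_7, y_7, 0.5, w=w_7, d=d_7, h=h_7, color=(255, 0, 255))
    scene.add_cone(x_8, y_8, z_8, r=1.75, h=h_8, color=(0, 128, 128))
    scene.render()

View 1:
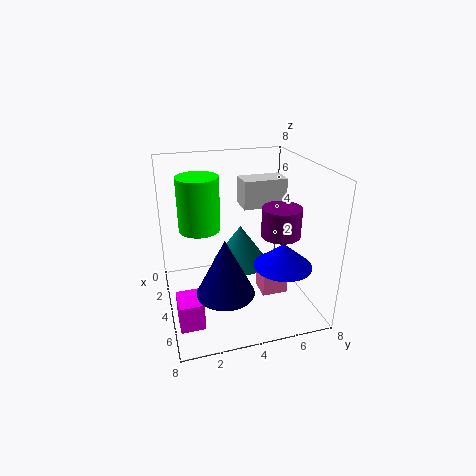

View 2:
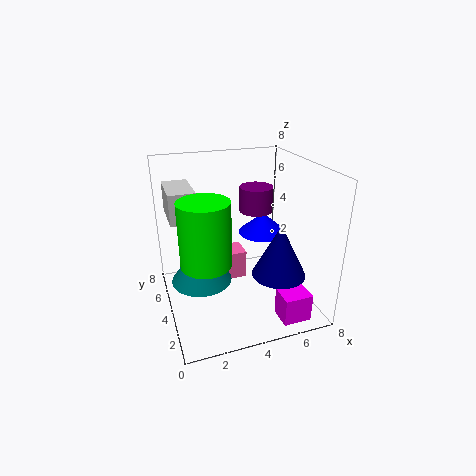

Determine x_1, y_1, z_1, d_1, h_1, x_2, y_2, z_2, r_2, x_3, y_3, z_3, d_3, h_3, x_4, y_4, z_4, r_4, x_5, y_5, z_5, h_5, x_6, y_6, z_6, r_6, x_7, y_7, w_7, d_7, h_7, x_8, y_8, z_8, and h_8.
x_1 = 3.75, y_1 = 5.25, z_1 = 0.5, d_1 = 1.5, h_1 = 1.75, x_2 = 1.75, y_2 = 2.25, z_2 = 3.75, r_2 = 1.25, x_3 = 0.5, y_3 = 5, z_3 = 4.75, d_3 = 2.75, h_3 = 1.75, x_4 = 6, y_4 = 2.75, z_4 = 2, r_4 = 1.5, x_5 = 6.25, y_5 = 5.75, z_5 = 3.25, h_5 = 1.25, x_6 = 5.75, y_6 = 5.75, z_6 = 4.75, r_6 = 1, x_7 = 5.25, y_7 = 0.25, w_7 = 1.5, d_7 = 1.25, h_7 = 1.5, x_8 = 2, y_8 = 4.75, z_8 = 1.25, h_8 = 2.5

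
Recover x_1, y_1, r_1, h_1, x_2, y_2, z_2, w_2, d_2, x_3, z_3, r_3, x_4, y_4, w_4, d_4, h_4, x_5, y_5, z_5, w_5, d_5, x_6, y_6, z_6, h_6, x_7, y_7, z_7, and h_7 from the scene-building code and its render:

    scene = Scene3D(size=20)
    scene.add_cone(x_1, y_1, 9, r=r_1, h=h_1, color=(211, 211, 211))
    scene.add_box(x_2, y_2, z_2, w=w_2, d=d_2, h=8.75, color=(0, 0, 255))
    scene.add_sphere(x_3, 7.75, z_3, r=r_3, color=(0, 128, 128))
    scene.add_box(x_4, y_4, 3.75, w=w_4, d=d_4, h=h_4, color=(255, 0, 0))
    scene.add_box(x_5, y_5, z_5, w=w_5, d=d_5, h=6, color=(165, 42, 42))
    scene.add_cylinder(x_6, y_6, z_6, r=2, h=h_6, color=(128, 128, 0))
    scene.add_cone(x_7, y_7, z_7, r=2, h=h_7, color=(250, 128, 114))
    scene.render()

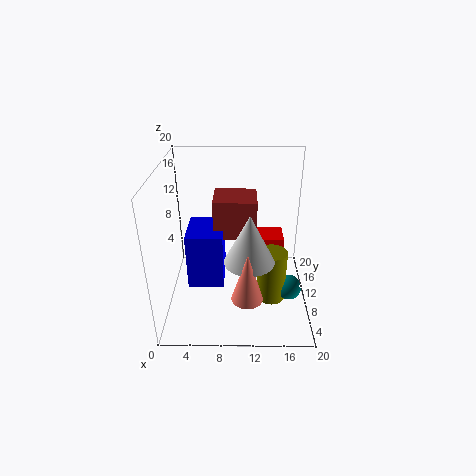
x_1 = 11.5
y_1 = 5.75
r_1 = 3.25
h_1 = 6.5
x_2 = 2.25
y_2 = 11
z_2 = 0.5
w_2 = 5.5
d_2 = 6.75
x_3 = 17.25
z_3 = 3.25
r_3 = 1.75
x_4 = 12.5
y_4 = 13.75
w_4 = 4.5
d_4 = 4.25
h_4 = 3.75
x_5 = 6.25
y_5 = 13.25
z_5 = 7.75
w_5 = 6.5
d_5 = 5.75
x_6 = 14.75
y_6 = 8
z_6 = 1.5
h_6 = 7.5
x_7 = 11.25
y_7 = 3
z_7 = 5.25
h_7 = 6.5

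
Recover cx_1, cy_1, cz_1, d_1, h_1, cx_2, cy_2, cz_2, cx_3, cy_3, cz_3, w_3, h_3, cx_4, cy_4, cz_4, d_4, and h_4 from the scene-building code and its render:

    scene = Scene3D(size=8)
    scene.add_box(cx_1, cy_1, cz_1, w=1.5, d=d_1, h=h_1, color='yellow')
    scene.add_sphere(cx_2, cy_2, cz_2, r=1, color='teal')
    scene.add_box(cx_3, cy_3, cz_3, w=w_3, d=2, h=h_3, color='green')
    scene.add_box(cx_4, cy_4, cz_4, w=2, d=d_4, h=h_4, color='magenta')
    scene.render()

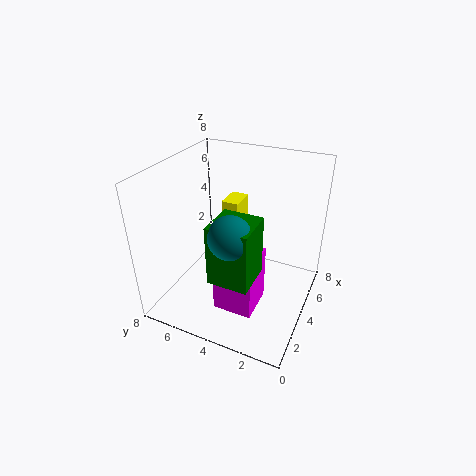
cx_1 = 5; cy_1 = 4.5; cz_1 = 3; d_1 = 1; h_1 = 2.5; cx_2 = 1; cy_2 = 3; cz_2 = 6; cx_3 = 0.5; cy_3 = 2; cz_3 = 3.5; w_3 = 2; h_3 = 3; cx_4 = 1; cy_4 = 2; cz_4 = 1.5; d_4 = 2; h_4 = 3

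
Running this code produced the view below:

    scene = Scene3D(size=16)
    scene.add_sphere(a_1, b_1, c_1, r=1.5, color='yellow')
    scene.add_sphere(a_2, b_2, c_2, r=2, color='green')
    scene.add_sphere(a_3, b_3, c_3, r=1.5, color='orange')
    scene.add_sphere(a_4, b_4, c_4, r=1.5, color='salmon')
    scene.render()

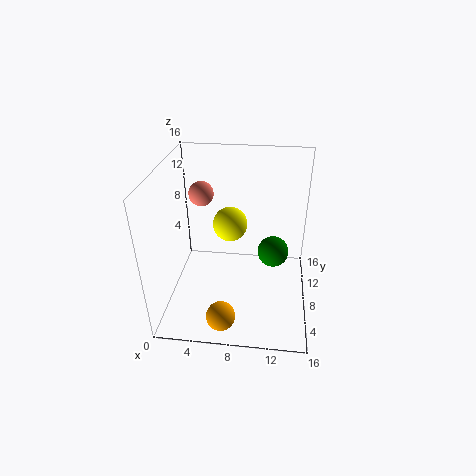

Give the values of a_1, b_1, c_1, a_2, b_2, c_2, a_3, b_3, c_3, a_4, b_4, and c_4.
a_1 = 8
b_1 = 2.5
c_1 = 13
a_2 = 12
b_2 = 13
c_2 = 3
a_3 = 7
b_3 = 1.5
c_3 = 2.5
a_4 = 3
b_4 = 12.5
c_4 = 11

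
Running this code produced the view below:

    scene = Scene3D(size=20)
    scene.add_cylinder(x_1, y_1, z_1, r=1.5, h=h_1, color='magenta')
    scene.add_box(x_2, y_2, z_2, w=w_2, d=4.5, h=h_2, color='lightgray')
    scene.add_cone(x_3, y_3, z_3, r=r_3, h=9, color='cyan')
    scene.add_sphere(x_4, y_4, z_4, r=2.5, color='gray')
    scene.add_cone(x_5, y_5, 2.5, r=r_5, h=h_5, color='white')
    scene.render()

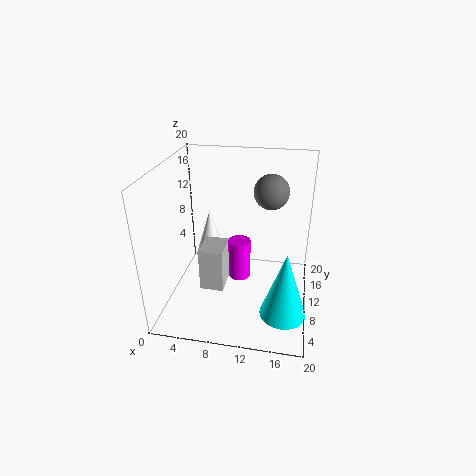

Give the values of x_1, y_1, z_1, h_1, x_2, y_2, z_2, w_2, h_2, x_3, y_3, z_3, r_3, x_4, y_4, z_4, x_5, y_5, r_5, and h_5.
x_1 = 10.5, y_1 = 8.5, z_1 = 5, h_1 = 5.5, x_2 = 4.5, y_2 = 8.5, z_2 = 1.5, w_2 = 3.5, h_2 = 6.5, x_3 = 17, y_3 = 4.5, z_3 = 2.5, r_3 = 3, x_4 = 14, y_4 = 14, z_4 = 15.5, x_5 = 4, y_5 = 17, r_5 = 2.5, h_5 = 8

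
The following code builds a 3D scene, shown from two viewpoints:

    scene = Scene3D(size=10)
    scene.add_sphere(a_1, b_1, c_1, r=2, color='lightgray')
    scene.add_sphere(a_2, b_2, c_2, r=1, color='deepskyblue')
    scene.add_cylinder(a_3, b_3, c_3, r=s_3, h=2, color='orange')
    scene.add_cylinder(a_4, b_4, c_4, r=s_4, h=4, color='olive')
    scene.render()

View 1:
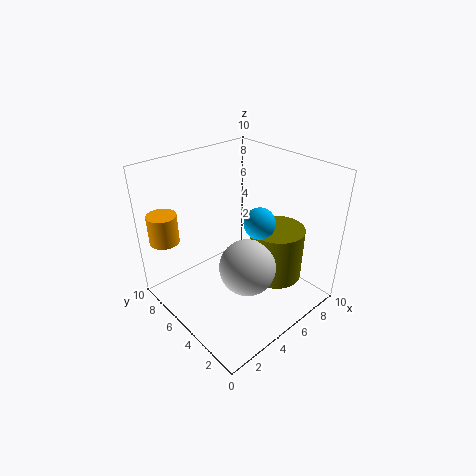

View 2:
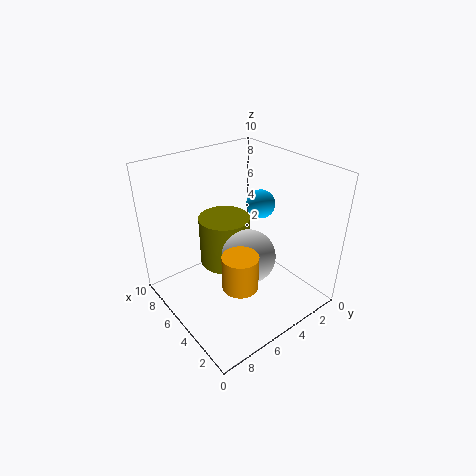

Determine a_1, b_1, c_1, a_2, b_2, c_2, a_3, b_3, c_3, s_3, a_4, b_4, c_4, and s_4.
a_1 = 5, b_1 = 4, c_1 = 3, a_2 = 5, b_2 = 3, c_2 = 7, a_3 = 1, b_3 = 8, c_3 = 5, s_3 = 1, a_4 = 8, b_4 = 4, c_4 = 1, s_4 = 2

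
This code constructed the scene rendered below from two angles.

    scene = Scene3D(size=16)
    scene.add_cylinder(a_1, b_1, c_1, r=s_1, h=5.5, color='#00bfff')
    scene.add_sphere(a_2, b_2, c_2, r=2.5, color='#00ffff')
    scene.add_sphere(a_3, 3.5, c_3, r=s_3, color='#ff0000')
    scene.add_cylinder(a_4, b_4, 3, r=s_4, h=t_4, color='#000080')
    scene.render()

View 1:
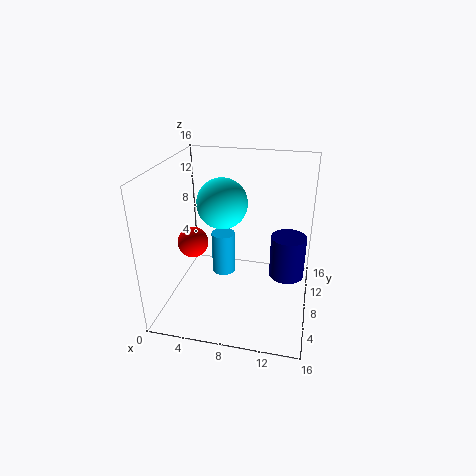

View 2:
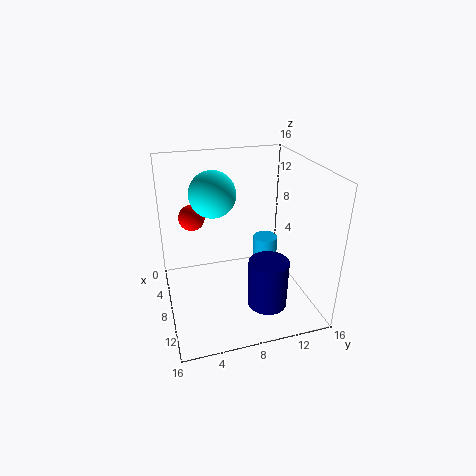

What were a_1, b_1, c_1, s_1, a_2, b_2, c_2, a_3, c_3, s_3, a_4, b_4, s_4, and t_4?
a_1 = 5
b_1 = 12.5
c_1 = 0.5
s_1 = 1.5
a_2 = 7
b_2 = 5.5
c_2 = 13
a_3 = 4.5
c_3 = 9.5
s_3 = 1.5
a_4 = 13.5
b_4 = 9.5
s_4 = 2
t_4 = 5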